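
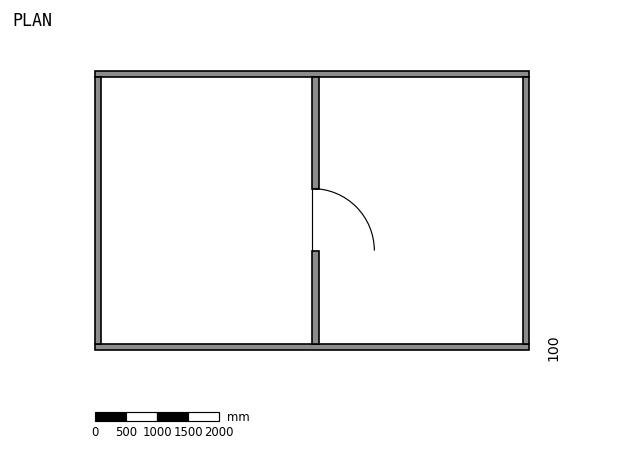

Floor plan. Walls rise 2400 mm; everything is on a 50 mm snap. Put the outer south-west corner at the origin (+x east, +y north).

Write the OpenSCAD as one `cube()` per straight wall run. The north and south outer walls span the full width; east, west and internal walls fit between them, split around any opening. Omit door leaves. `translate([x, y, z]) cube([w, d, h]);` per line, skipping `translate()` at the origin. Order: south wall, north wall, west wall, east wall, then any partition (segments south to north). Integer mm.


cube([7000, 100, 2400]);
translate([0, 4400, 0]) cube([7000, 100, 2400]);
translate([0, 100, 0]) cube([100, 4300, 2400]);
translate([6900, 100, 0]) cube([100, 4300, 2400]);
translate([3500, 100, 0]) cube([100, 1500, 2400]);
translate([3500, 2600, 0]) cube([100, 1800, 2400]);


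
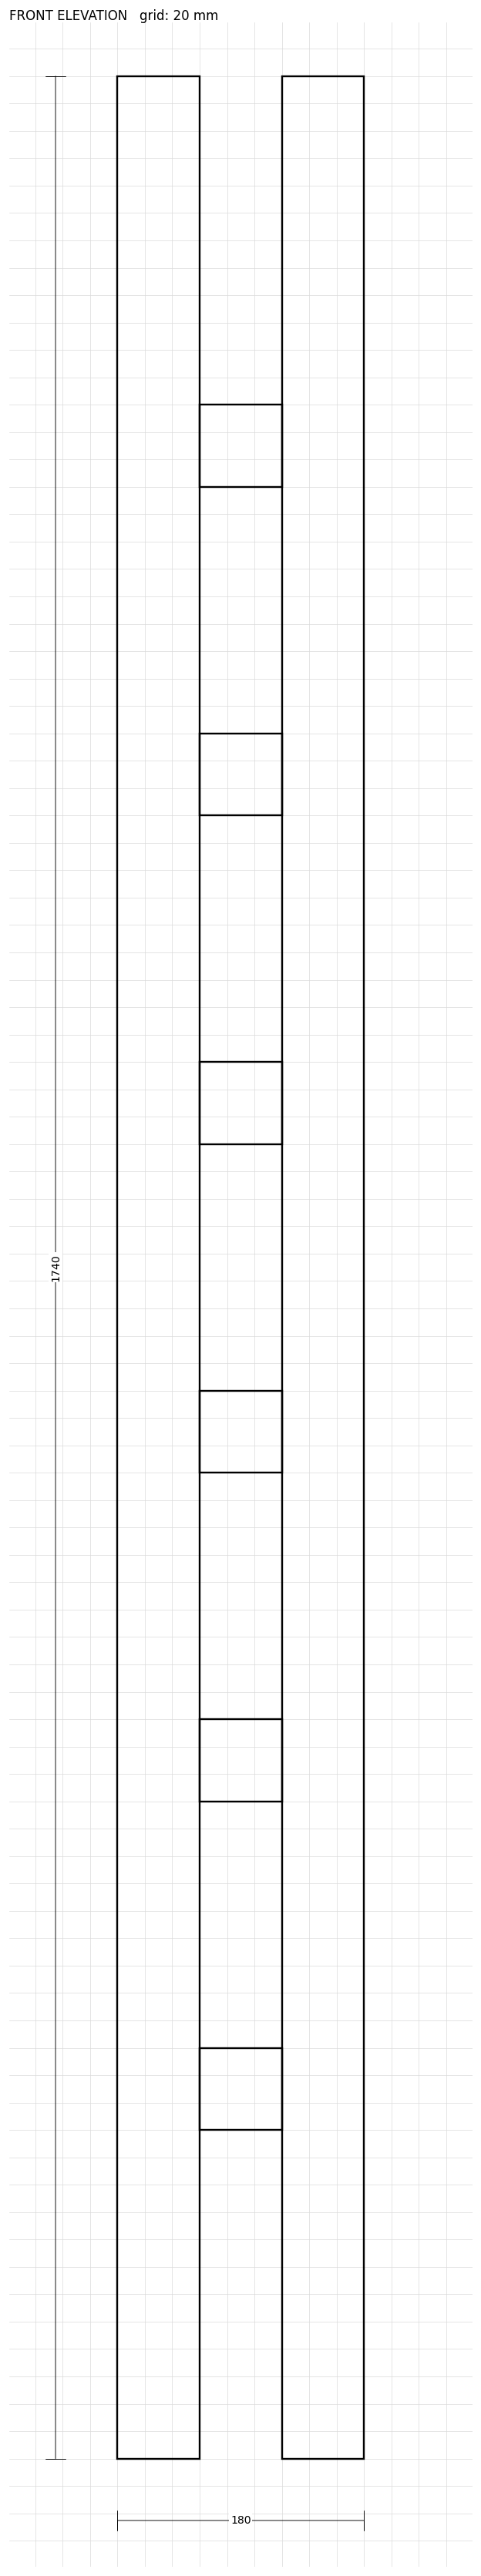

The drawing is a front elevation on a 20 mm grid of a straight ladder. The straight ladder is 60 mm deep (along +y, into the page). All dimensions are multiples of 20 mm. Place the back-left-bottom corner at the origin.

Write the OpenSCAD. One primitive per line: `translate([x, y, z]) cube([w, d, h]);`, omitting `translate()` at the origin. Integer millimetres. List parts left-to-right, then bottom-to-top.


cube([60, 60, 1740]);
translate([60, 0, 240]) cube([60, 60, 60]);
translate([60, 0, 480]) cube([60, 60, 60]);
translate([60, 0, 720]) cube([60, 60, 60]);
translate([60, 0, 960]) cube([60, 60, 60]);
translate([60, 0, 1200]) cube([60, 60, 60]);
translate([60, 0, 1440]) cube([60, 60, 60]);
translate([120, 0, 0]) cube([60, 60, 1740]);


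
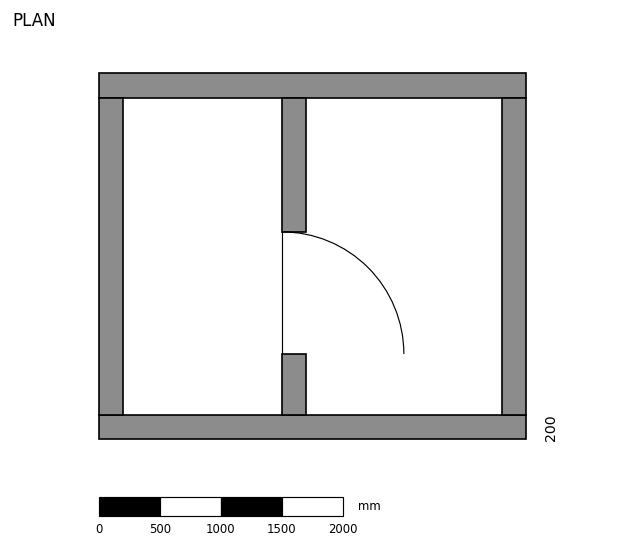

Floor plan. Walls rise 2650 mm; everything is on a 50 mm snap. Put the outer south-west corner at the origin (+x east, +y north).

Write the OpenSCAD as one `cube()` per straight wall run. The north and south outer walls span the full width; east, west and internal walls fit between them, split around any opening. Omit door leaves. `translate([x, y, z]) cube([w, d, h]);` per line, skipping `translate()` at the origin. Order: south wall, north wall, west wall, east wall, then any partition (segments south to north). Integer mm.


cube([3500, 200, 2650]);
translate([0, 2800, 0]) cube([3500, 200, 2650]);
translate([0, 200, 0]) cube([200, 2600, 2650]);
translate([3300, 200, 0]) cube([200, 2600, 2650]);
translate([1500, 200, 0]) cube([200, 500, 2650]);
translate([1500, 1700, 0]) cube([200, 1100, 2650]);


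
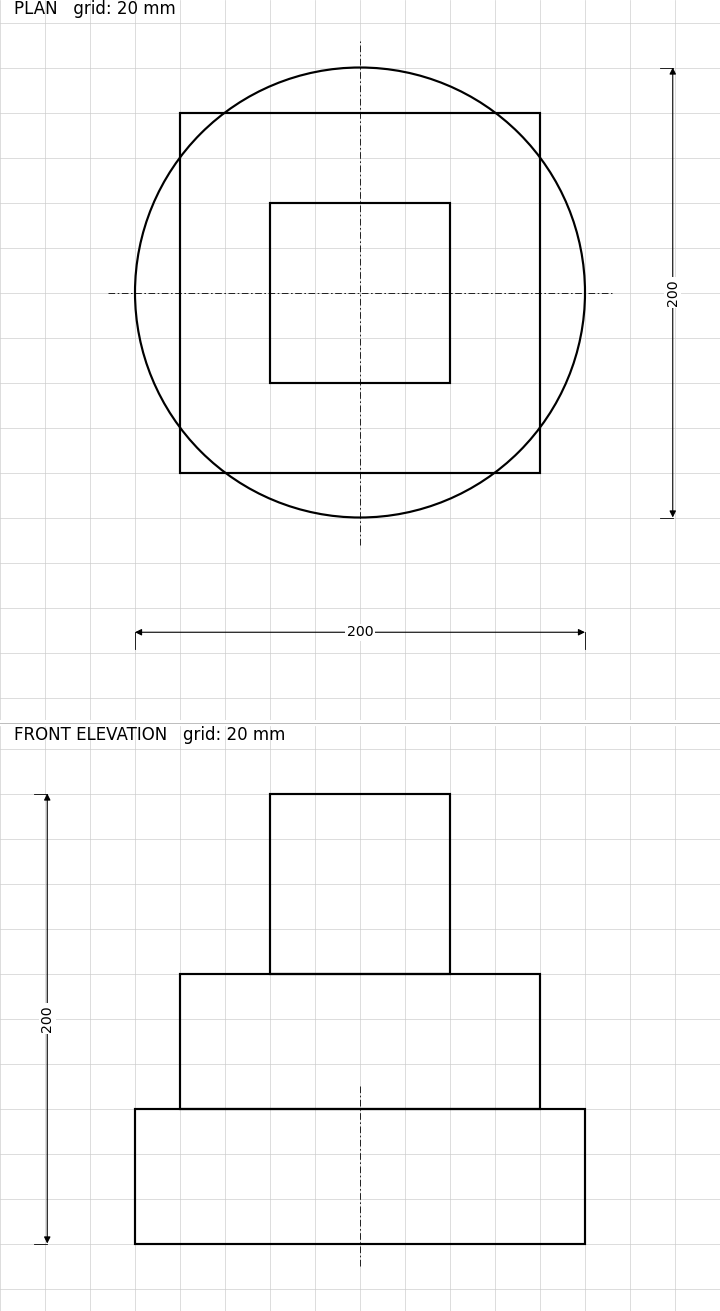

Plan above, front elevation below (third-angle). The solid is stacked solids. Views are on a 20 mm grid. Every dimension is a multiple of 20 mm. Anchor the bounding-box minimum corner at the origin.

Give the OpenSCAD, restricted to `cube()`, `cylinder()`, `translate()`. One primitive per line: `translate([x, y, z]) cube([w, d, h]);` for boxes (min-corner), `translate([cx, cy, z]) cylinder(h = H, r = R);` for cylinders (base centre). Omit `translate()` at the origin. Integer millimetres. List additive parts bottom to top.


translate([100, 100, 0]) cylinder(h = 60, r = 100);
translate([20, 20, 60]) cube([160, 160, 60]);
translate([60, 60, 120]) cube([80, 80, 80]);


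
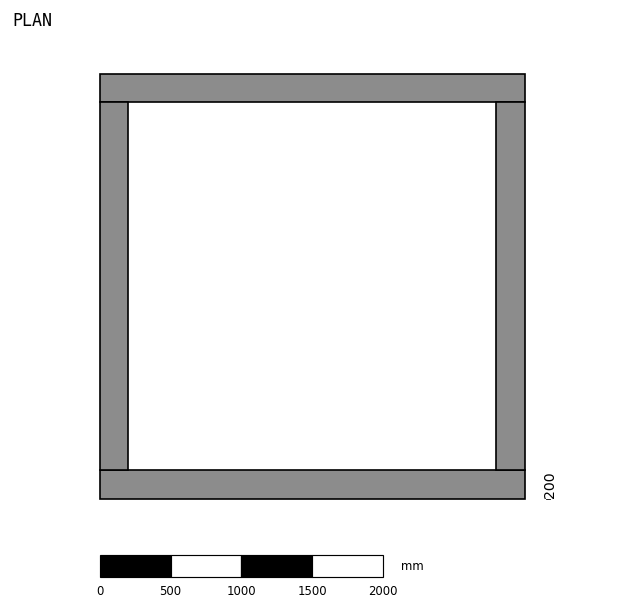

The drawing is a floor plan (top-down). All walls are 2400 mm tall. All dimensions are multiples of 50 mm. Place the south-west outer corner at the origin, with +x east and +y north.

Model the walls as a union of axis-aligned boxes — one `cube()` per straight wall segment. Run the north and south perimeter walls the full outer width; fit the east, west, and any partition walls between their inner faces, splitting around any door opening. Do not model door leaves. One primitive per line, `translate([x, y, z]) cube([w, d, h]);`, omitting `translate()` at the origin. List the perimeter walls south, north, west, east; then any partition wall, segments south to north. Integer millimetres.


cube([3000, 200, 2400]);
translate([0, 2800, 0]) cube([3000, 200, 2400]);
translate([0, 200, 0]) cube([200, 2600, 2400]);
translate([2800, 200, 0]) cube([200, 2600, 2400]);


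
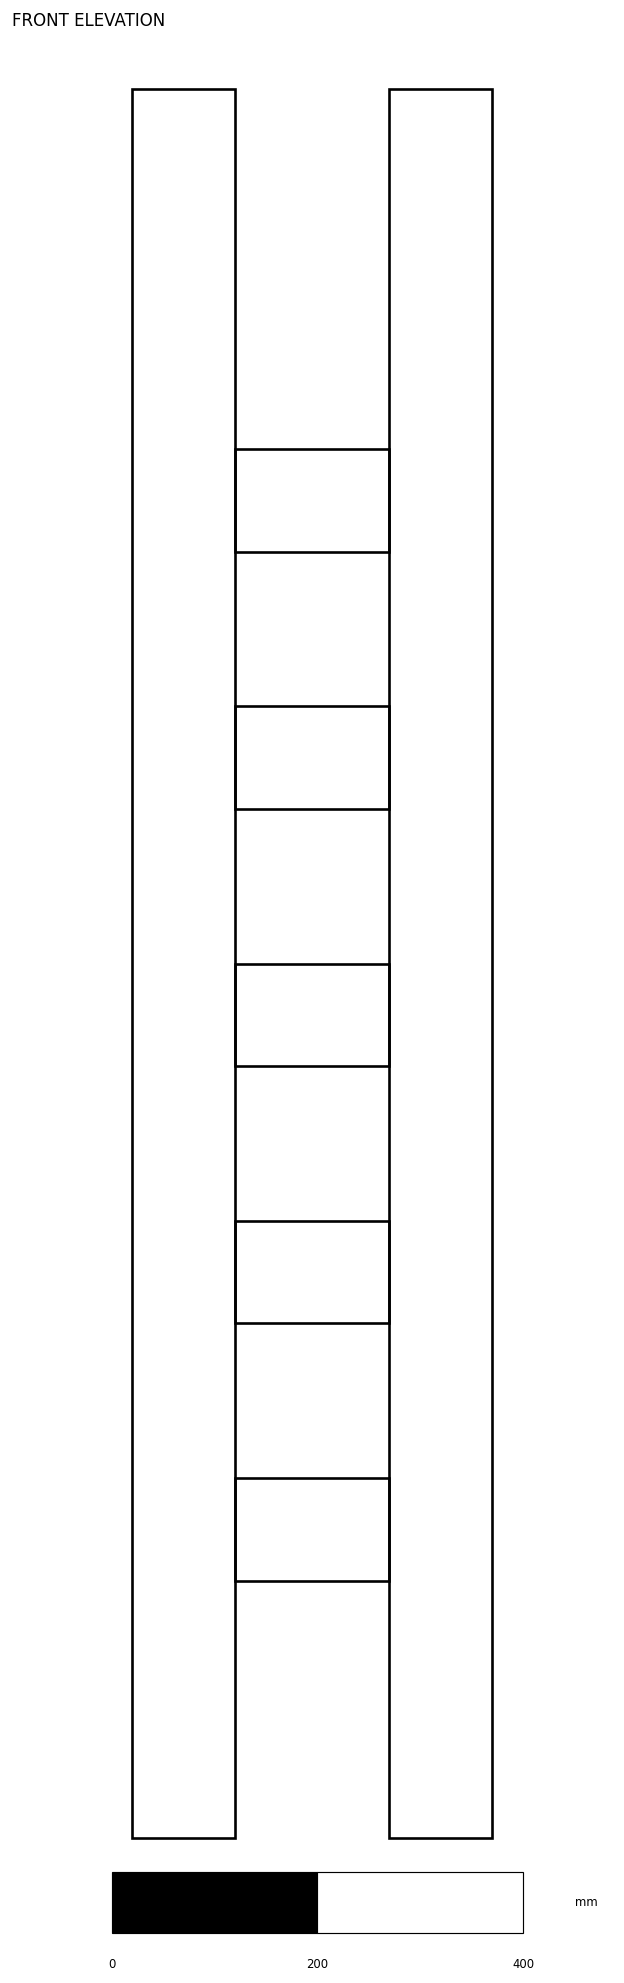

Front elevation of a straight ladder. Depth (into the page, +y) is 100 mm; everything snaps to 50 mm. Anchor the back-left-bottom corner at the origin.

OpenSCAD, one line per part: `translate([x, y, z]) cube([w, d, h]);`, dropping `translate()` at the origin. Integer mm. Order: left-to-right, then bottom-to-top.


cube([100, 100, 1700]);
translate([100, 0, 250]) cube([150, 100, 100]);
translate([100, 0, 500]) cube([150, 100, 100]);
translate([100, 0, 750]) cube([150, 100, 100]);
translate([100, 0, 1000]) cube([150, 100, 100]);
translate([100, 0, 1250]) cube([150, 100, 100]);
translate([250, 0, 0]) cube([100, 100, 1700]);


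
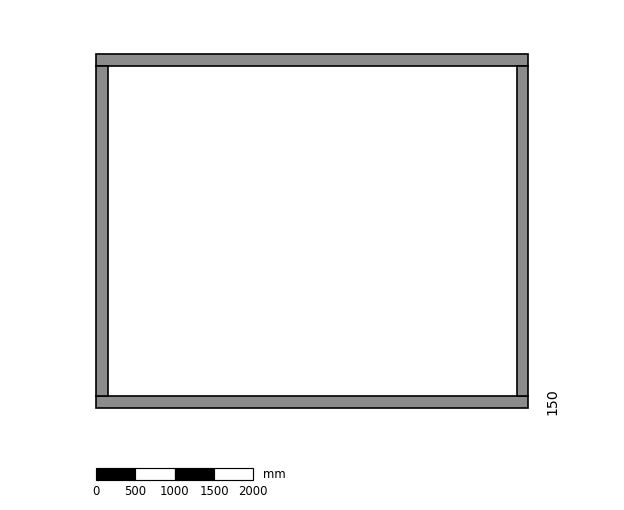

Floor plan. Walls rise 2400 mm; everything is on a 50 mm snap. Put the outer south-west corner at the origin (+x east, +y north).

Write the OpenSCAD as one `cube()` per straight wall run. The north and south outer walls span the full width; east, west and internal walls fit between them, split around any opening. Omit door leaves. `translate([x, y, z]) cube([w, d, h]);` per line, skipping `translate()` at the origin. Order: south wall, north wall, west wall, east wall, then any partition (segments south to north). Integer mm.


cube([5500, 150, 2400]);
translate([0, 4350, 0]) cube([5500, 150, 2400]);
translate([0, 150, 0]) cube([150, 4200, 2400]);
translate([5350, 150, 0]) cube([150, 4200, 2400]);


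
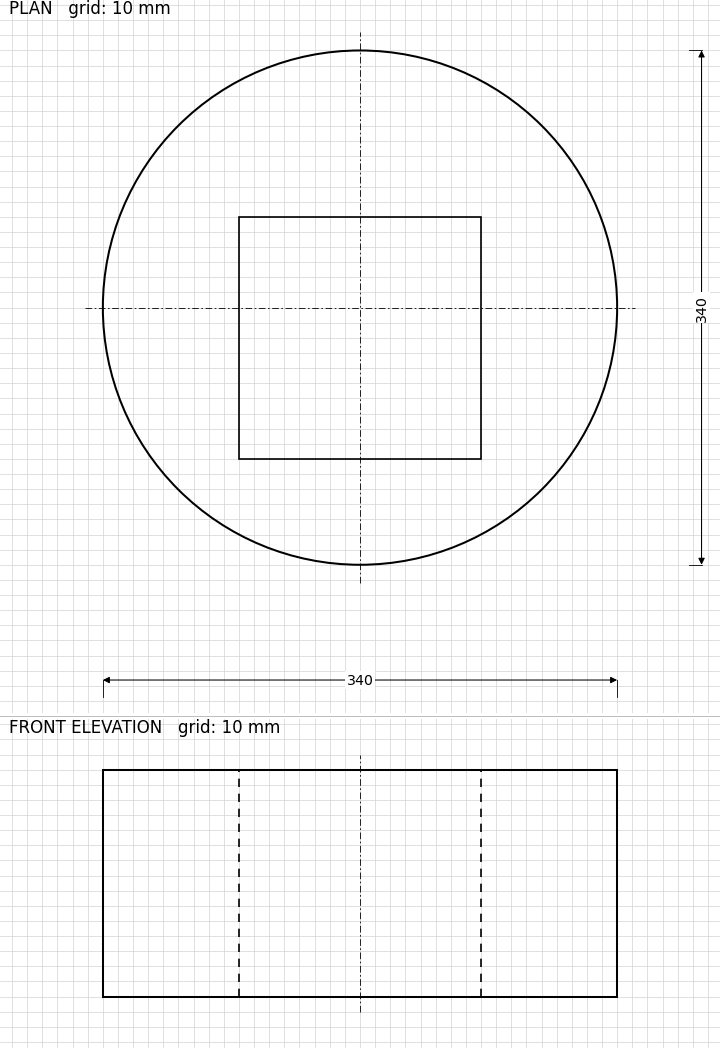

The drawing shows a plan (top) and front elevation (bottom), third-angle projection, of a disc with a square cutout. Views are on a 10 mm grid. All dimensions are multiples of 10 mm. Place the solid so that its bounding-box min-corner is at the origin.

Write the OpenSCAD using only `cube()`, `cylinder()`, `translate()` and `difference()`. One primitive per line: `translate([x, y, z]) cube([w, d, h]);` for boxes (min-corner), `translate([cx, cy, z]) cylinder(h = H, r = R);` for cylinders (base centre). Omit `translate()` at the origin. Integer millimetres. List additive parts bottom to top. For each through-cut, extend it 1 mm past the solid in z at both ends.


difference() {
  translate([170, 170, 0]) cylinder(h = 150, r = 170);
  translate([90, 70, -1]) cube([160, 160, 152]);
}


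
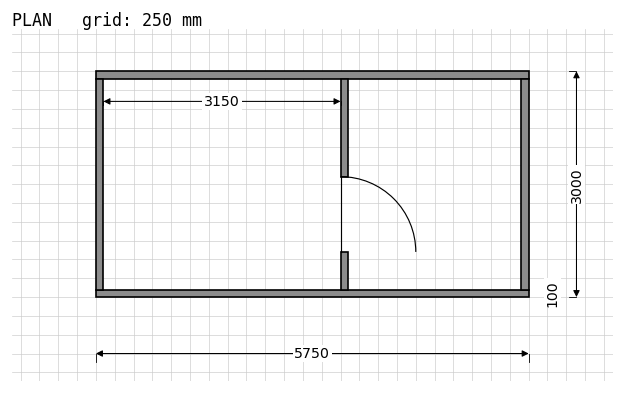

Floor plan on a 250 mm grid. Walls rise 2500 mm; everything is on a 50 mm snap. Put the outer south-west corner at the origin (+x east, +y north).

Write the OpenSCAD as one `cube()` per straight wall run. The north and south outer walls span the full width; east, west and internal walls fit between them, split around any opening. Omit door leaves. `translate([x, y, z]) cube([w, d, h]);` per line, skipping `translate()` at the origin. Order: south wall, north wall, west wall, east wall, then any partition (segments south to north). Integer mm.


cube([5750, 100, 2500]);
translate([0, 2900, 0]) cube([5750, 100, 2500]);
translate([0, 100, 0]) cube([100, 2800, 2500]);
translate([5650, 100, 0]) cube([100, 2800, 2500]);
translate([3250, 100, 0]) cube([100, 500, 2500]);
translate([3250, 1600, 0]) cube([100, 1300, 2500]);


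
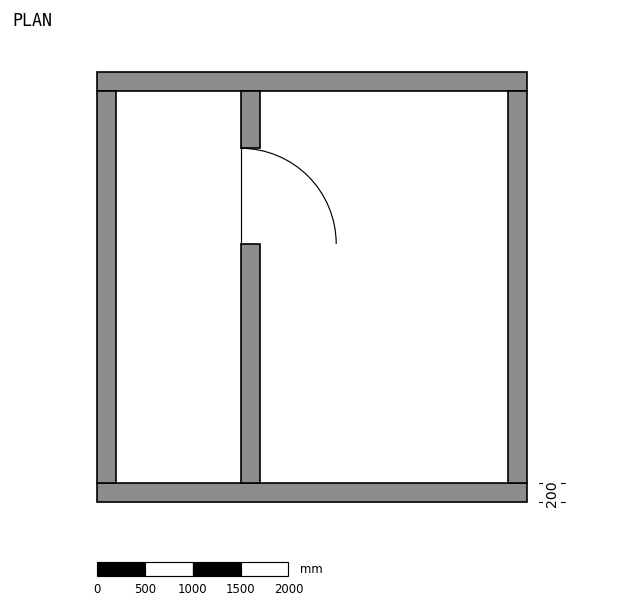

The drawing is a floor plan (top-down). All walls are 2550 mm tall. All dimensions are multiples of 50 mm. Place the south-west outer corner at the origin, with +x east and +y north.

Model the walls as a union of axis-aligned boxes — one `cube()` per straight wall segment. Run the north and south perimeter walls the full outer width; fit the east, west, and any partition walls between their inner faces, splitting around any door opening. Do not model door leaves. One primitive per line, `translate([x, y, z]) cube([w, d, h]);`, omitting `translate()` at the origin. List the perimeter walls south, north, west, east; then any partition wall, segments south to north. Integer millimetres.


cube([4500, 200, 2550]);
translate([0, 4300, 0]) cube([4500, 200, 2550]);
translate([0, 200, 0]) cube([200, 4100, 2550]);
translate([4300, 200, 0]) cube([200, 4100, 2550]);
translate([1500, 200, 0]) cube([200, 2500, 2550]);
translate([1500, 3700, 0]) cube([200, 600, 2550]);


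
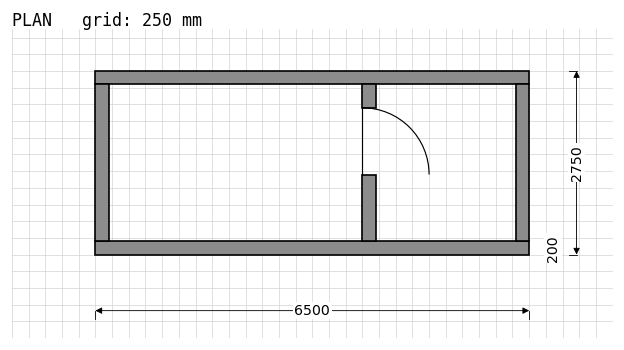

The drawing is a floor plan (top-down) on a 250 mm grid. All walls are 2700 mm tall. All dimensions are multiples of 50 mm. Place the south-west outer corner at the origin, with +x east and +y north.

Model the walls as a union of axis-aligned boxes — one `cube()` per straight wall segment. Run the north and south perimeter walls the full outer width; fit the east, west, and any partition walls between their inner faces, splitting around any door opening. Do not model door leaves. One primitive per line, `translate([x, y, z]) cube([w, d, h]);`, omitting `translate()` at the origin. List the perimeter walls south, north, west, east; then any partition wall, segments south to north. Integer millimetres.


cube([6500, 200, 2700]);
translate([0, 2550, 0]) cube([6500, 200, 2700]);
translate([0, 200, 0]) cube([200, 2350, 2700]);
translate([6300, 200, 0]) cube([200, 2350, 2700]);
translate([4000, 200, 0]) cube([200, 1000, 2700]);
translate([4000, 2200, 0]) cube([200, 350, 2700]);


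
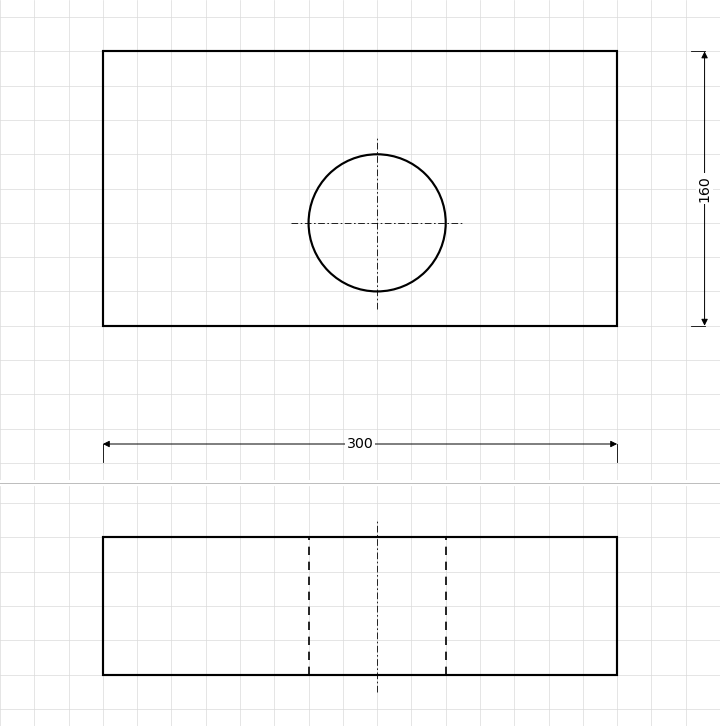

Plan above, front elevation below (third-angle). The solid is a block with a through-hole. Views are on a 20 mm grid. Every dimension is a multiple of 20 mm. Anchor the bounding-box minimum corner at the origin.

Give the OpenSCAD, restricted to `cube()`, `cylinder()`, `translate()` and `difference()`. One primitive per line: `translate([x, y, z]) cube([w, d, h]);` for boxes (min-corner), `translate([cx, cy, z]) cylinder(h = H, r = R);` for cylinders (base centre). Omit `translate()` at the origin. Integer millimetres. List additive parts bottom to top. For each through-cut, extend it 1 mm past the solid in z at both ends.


difference() {
  cube([300, 160, 80]);
  translate([160, 60, -1]) cylinder(h = 82, r = 40);
}


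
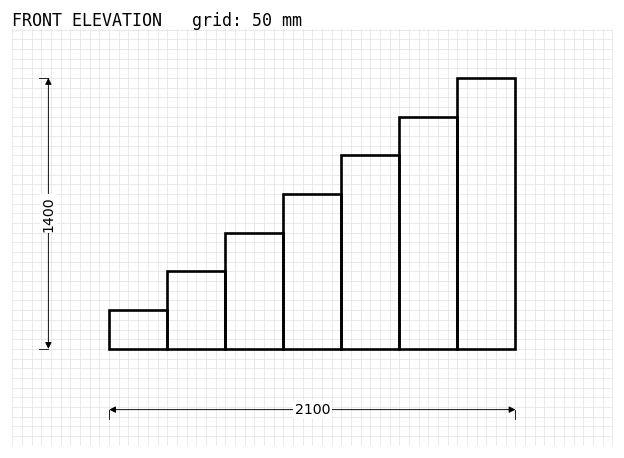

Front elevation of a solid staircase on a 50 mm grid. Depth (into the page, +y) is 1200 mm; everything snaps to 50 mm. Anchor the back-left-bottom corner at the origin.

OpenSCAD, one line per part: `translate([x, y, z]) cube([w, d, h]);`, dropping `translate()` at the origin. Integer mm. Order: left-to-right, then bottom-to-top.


cube([300, 1200, 200]);
translate([300, 0, 0]) cube([300, 1200, 400]);
translate([600, 0, 0]) cube([300, 1200, 600]);
translate([900, 0, 0]) cube([300, 1200, 800]);
translate([1200, 0, 0]) cube([300, 1200, 1000]);
translate([1500, 0, 0]) cube([300, 1200, 1200]);
translate([1800, 0, 0]) cube([300, 1200, 1400]);


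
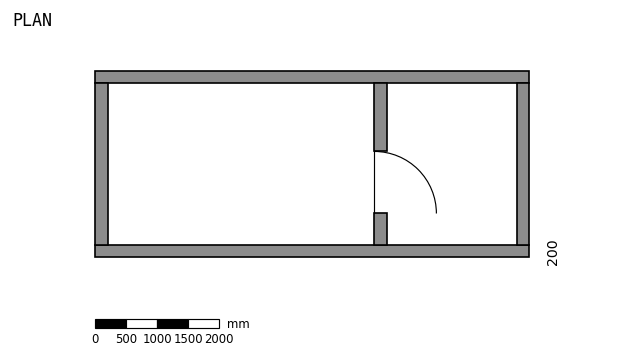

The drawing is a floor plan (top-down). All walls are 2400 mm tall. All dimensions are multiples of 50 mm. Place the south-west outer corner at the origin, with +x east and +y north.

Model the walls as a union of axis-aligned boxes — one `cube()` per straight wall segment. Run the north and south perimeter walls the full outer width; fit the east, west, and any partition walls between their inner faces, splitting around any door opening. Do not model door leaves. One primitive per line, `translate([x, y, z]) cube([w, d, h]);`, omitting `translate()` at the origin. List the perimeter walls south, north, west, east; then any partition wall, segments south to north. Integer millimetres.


cube([7000, 200, 2400]);
translate([0, 2800, 0]) cube([7000, 200, 2400]);
translate([0, 200, 0]) cube([200, 2600, 2400]);
translate([6800, 200, 0]) cube([200, 2600, 2400]);
translate([4500, 200, 0]) cube([200, 500, 2400]);
translate([4500, 1700, 0]) cube([200, 1100, 2400]);


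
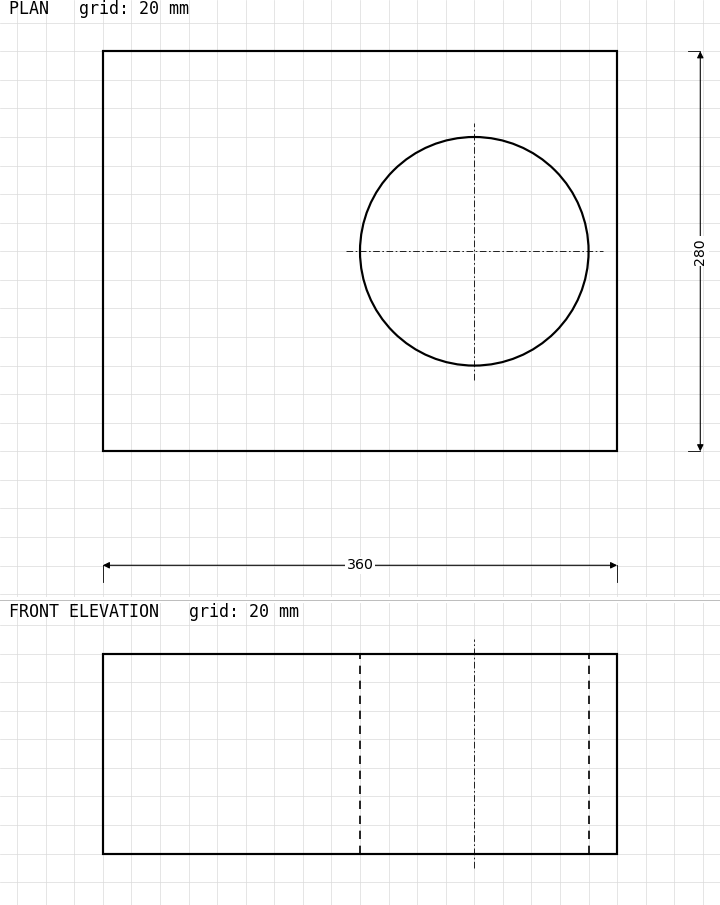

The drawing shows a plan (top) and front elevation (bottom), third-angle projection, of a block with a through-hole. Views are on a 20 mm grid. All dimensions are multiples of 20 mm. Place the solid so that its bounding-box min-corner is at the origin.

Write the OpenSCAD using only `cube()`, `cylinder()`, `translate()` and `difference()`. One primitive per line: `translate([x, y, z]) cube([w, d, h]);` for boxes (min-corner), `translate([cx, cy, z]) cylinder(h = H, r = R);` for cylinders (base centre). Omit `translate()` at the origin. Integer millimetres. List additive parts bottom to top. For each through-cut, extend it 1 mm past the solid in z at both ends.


difference() {
  cube([360, 280, 140]);
  translate([260, 140, -1]) cylinder(h = 142, r = 80);
}


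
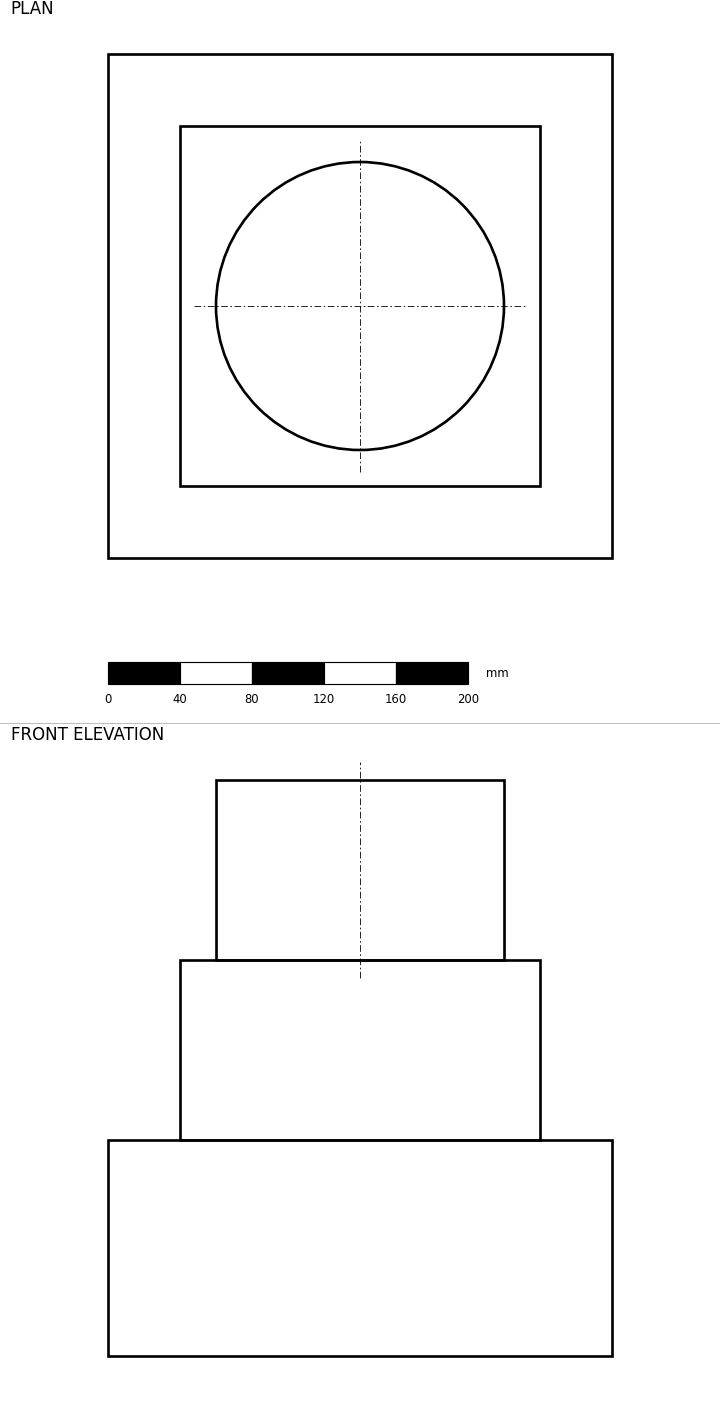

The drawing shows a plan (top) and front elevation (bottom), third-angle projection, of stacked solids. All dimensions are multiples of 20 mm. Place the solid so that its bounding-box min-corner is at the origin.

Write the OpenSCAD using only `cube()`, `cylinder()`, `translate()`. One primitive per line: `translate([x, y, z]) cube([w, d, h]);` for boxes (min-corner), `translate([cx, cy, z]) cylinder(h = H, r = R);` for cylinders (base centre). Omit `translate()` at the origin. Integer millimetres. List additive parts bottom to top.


cube([280, 280, 120]);
translate([40, 40, 120]) cube([200, 200, 100]);
translate([140, 140, 220]) cylinder(h = 100, r = 80);


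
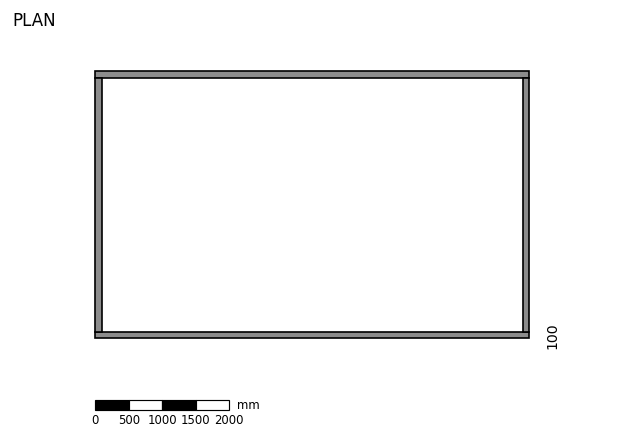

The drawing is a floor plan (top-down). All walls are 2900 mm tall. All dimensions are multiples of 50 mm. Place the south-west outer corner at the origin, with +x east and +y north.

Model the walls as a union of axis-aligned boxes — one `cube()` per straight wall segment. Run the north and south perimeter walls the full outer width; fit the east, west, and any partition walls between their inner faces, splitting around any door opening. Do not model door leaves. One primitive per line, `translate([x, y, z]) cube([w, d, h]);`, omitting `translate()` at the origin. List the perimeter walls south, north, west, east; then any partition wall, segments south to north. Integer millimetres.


cube([6500, 100, 2900]);
translate([0, 3900, 0]) cube([6500, 100, 2900]);
translate([0, 100, 0]) cube([100, 3800, 2900]);
translate([6400, 100, 0]) cube([100, 3800, 2900]);


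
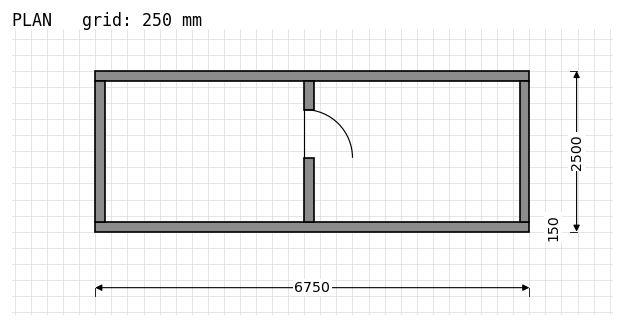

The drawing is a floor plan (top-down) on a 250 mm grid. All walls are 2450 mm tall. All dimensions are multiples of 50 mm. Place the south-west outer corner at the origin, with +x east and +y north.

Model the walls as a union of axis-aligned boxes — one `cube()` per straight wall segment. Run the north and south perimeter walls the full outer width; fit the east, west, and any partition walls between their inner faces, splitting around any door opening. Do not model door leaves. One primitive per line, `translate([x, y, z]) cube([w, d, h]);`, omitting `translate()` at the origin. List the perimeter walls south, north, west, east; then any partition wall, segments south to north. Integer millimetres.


cube([6750, 150, 2450]);
translate([0, 2350, 0]) cube([6750, 150, 2450]);
translate([0, 150, 0]) cube([150, 2200, 2450]);
translate([6600, 150, 0]) cube([150, 2200, 2450]);
translate([3250, 150, 0]) cube([150, 1000, 2450]);
translate([3250, 1900, 0]) cube([150, 450, 2450]);


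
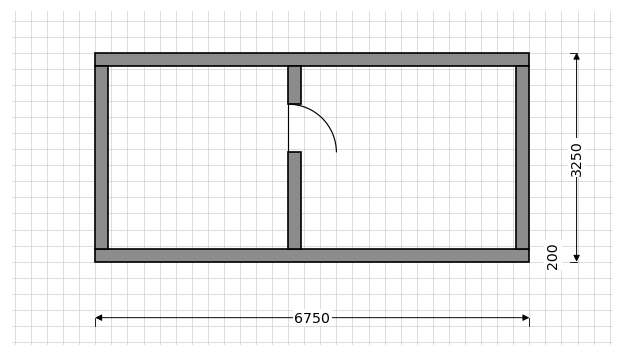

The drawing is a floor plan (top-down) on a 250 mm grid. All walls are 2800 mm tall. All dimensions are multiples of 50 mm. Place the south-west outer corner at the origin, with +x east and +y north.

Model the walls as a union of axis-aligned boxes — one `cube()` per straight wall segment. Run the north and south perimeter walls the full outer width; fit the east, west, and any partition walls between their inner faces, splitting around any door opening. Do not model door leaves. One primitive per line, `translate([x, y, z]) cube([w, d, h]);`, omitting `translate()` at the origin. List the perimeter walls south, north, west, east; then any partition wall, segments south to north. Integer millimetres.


cube([6750, 200, 2800]);
translate([0, 3050, 0]) cube([6750, 200, 2800]);
translate([0, 200, 0]) cube([200, 2850, 2800]);
translate([6550, 200, 0]) cube([200, 2850, 2800]);
translate([3000, 200, 0]) cube([200, 1500, 2800]);
translate([3000, 2450, 0]) cube([200, 600, 2800]);


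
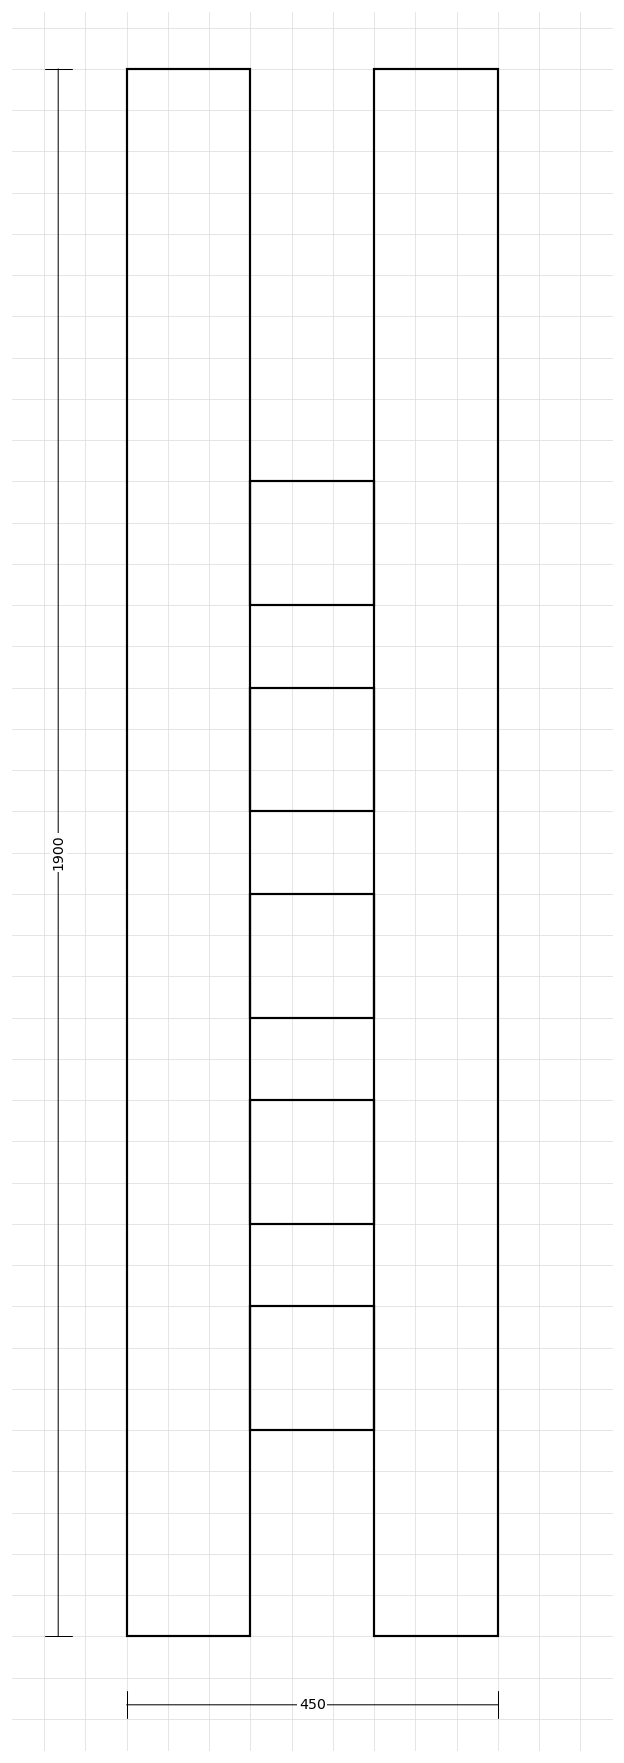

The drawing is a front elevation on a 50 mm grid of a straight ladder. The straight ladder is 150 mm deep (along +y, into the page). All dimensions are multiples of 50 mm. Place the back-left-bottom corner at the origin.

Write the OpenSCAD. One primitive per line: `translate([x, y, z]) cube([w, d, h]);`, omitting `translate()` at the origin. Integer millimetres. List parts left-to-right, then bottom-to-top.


cube([150, 150, 1900]);
translate([150, 0, 250]) cube([150, 150, 150]);
translate([150, 0, 500]) cube([150, 150, 150]);
translate([150, 0, 750]) cube([150, 150, 150]);
translate([150, 0, 1000]) cube([150, 150, 150]);
translate([150, 0, 1250]) cube([150, 150, 150]);
translate([300, 0, 0]) cube([150, 150, 1900]);


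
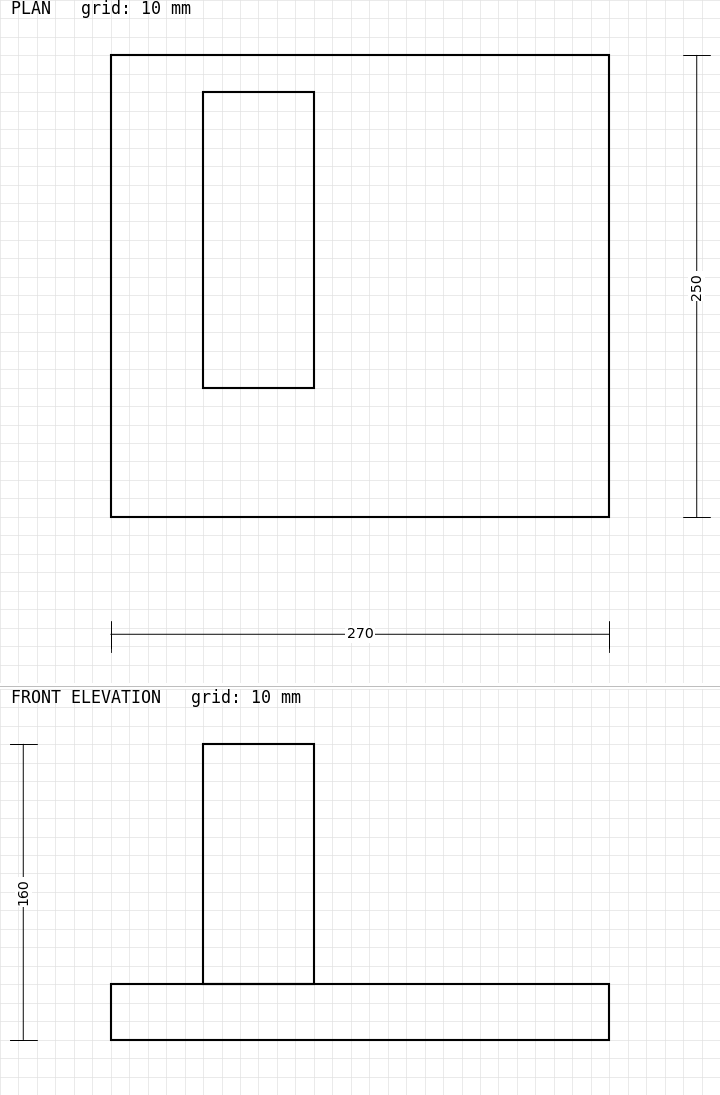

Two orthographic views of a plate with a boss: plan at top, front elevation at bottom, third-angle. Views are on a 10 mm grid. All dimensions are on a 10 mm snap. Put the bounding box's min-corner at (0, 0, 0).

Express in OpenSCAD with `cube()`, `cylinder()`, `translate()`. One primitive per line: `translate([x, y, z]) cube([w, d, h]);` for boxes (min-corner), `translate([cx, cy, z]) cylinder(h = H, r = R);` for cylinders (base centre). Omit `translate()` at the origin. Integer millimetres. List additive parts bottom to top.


cube([270, 250, 30]);
translate([50, 70, 30]) cube([60, 160, 130]);


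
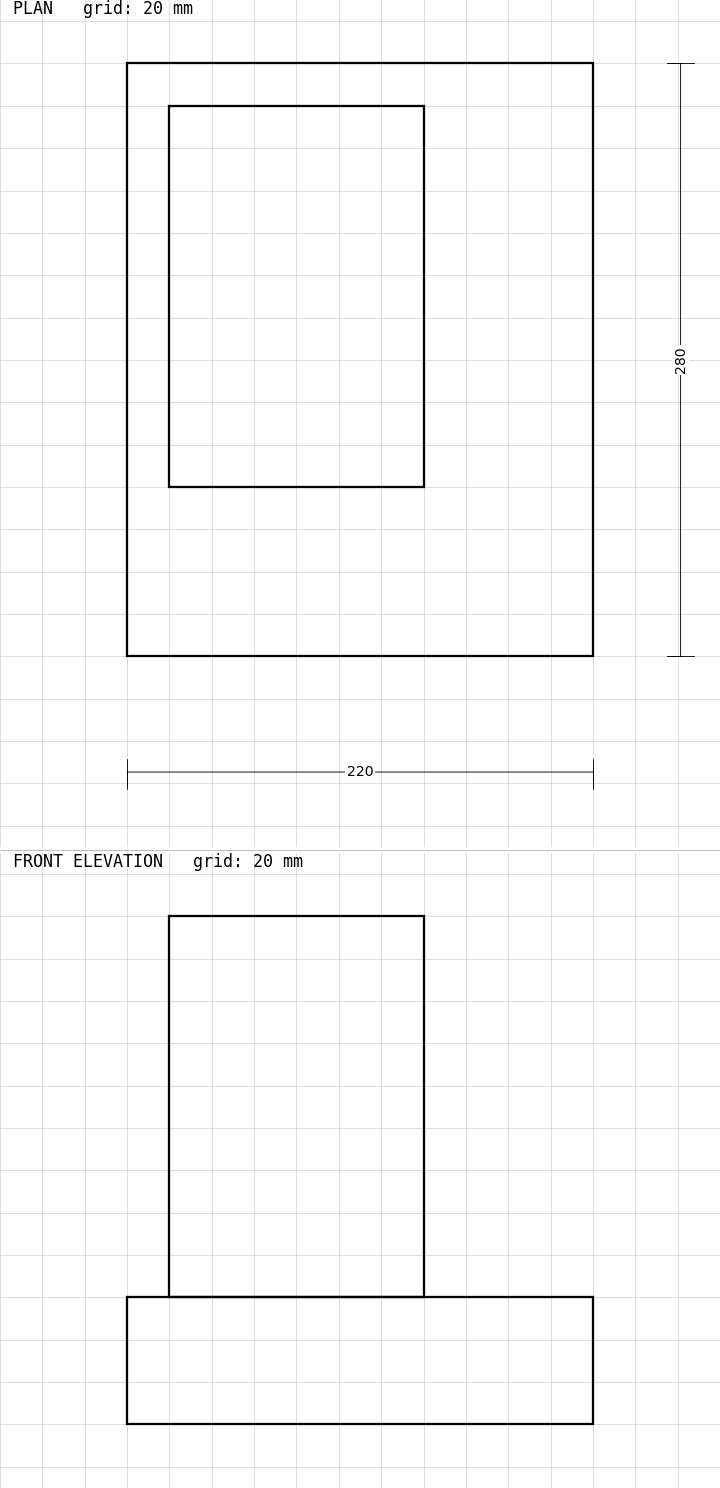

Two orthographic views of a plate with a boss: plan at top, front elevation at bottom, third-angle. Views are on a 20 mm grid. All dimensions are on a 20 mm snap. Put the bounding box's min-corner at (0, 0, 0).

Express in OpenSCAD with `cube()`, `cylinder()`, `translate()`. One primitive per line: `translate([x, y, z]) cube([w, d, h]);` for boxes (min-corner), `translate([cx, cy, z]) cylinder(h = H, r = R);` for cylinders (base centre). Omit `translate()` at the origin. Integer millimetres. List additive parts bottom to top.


cube([220, 280, 60]);
translate([20, 80, 60]) cube([120, 180, 180]);


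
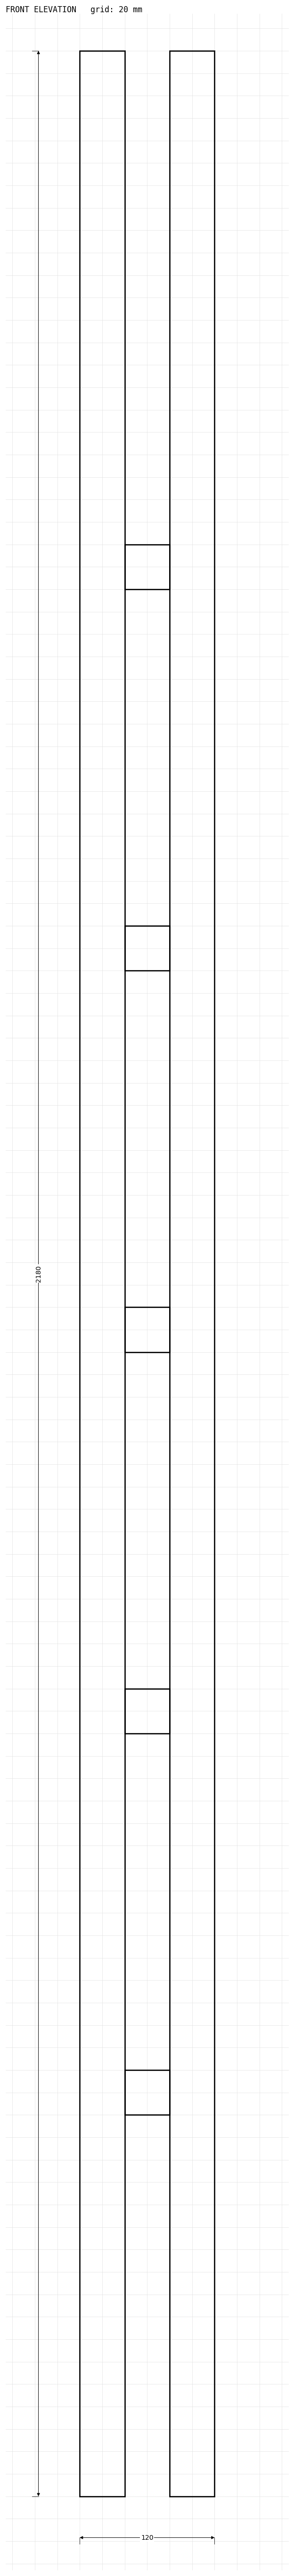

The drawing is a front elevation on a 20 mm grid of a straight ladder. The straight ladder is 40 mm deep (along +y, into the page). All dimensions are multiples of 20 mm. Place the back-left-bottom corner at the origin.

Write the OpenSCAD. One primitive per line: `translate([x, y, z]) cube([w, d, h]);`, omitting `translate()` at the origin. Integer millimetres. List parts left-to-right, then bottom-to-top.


cube([40, 40, 2180]);
translate([40, 0, 340]) cube([40, 40, 40]);
translate([40, 0, 680]) cube([40, 40, 40]);
translate([40, 0, 1020]) cube([40, 40, 40]);
translate([40, 0, 1360]) cube([40, 40, 40]);
translate([40, 0, 1700]) cube([40, 40, 40]);
translate([80, 0, 0]) cube([40, 40, 2180]);


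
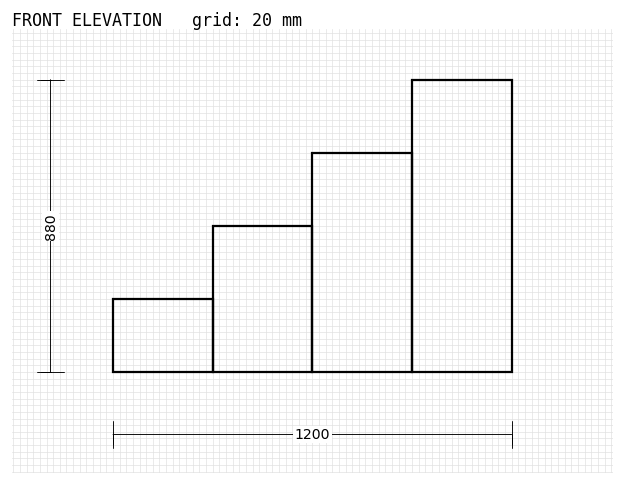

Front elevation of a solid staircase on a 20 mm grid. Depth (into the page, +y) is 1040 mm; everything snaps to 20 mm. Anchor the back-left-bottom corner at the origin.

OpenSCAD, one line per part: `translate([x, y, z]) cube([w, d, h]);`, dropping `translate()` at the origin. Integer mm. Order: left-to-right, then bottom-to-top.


cube([300, 1040, 220]);
translate([300, 0, 0]) cube([300, 1040, 440]);
translate([600, 0, 0]) cube([300, 1040, 660]);
translate([900, 0, 0]) cube([300, 1040, 880]);


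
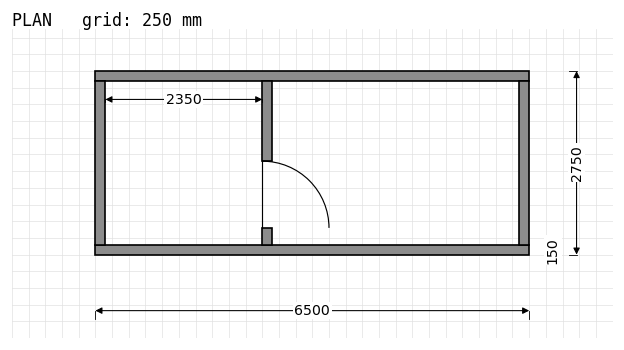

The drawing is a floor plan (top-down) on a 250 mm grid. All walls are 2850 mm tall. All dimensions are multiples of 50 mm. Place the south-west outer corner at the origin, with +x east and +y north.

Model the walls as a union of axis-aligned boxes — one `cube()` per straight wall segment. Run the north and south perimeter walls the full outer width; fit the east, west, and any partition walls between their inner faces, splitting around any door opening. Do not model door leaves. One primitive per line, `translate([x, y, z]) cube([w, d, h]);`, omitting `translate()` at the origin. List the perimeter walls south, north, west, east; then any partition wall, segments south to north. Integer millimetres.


cube([6500, 150, 2850]);
translate([0, 2600, 0]) cube([6500, 150, 2850]);
translate([0, 150, 0]) cube([150, 2450, 2850]);
translate([6350, 150, 0]) cube([150, 2450, 2850]);
translate([2500, 150, 0]) cube([150, 250, 2850]);
translate([2500, 1400, 0]) cube([150, 1200, 2850]);


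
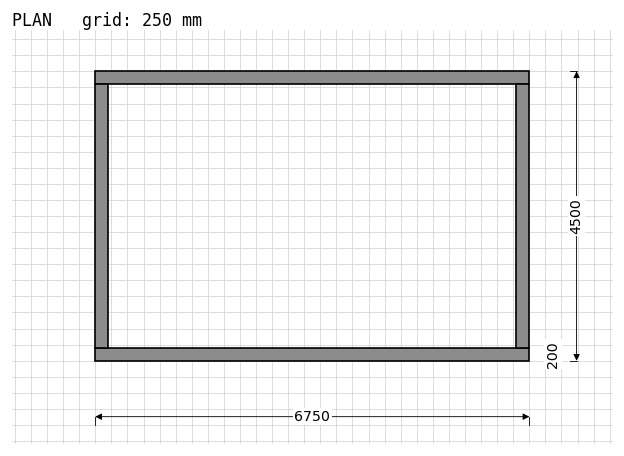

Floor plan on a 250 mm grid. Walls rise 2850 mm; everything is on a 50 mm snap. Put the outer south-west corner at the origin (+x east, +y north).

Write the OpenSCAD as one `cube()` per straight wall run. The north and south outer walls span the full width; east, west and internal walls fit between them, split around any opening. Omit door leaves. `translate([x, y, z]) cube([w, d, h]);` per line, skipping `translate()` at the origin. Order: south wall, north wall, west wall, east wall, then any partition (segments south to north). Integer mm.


cube([6750, 200, 2850]);
translate([0, 4300, 0]) cube([6750, 200, 2850]);
translate([0, 200, 0]) cube([200, 4100, 2850]);
translate([6550, 200, 0]) cube([200, 4100, 2850]);


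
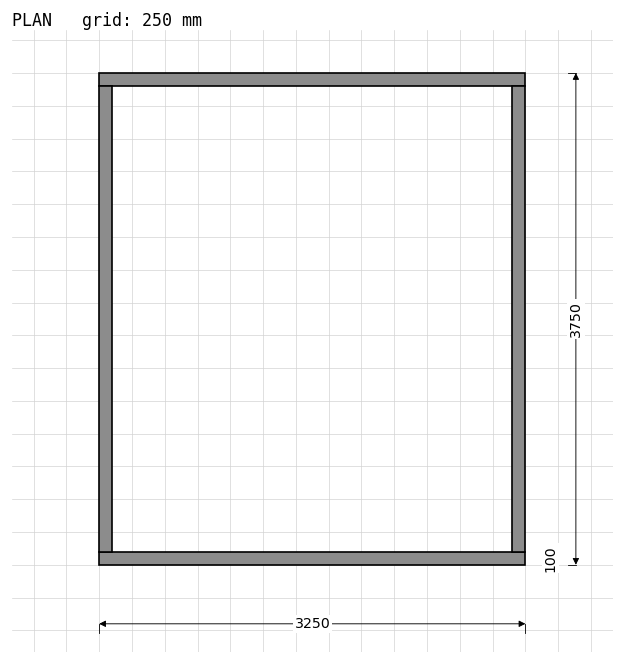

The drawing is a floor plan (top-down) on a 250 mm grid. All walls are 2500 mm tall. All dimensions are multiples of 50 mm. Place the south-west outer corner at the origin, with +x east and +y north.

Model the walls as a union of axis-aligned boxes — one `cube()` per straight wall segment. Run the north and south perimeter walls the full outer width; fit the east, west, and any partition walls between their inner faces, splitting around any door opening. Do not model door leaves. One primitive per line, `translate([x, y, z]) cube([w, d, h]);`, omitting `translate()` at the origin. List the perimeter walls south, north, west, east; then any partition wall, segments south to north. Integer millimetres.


cube([3250, 100, 2500]);
translate([0, 3650, 0]) cube([3250, 100, 2500]);
translate([0, 100, 0]) cube([100, 3550, 2500]);
translate([3150, 100, 0]) cube([100, 3550, 2500]);


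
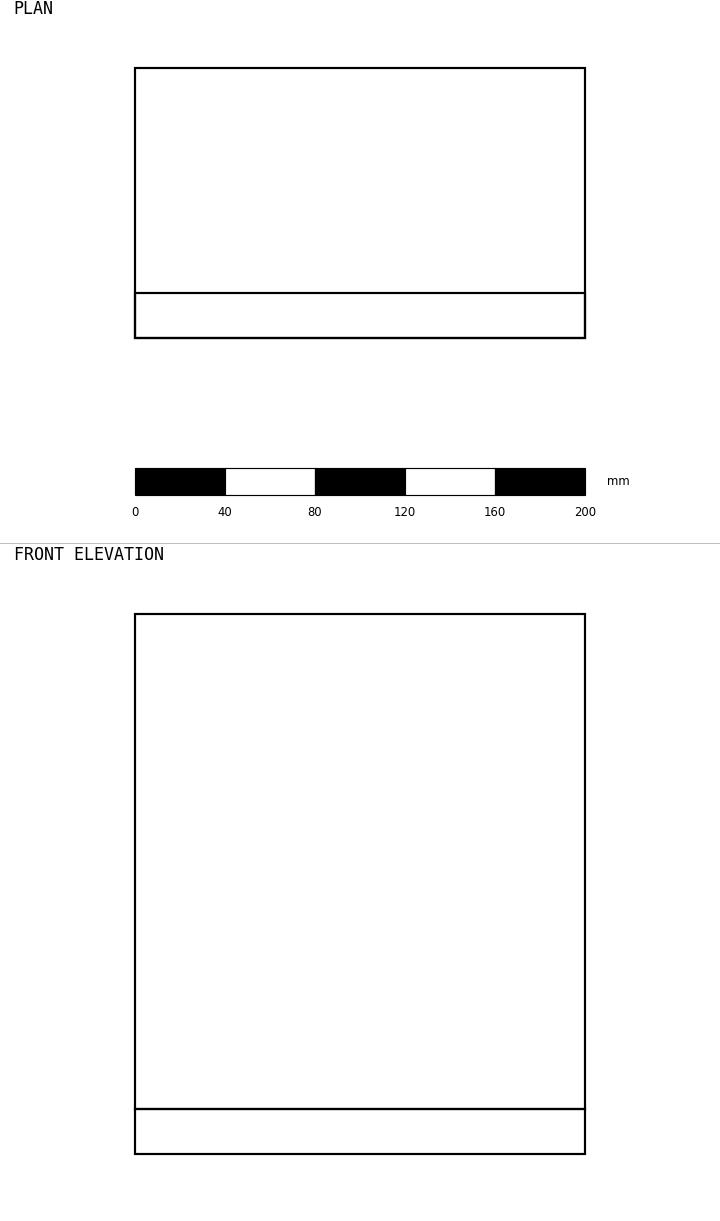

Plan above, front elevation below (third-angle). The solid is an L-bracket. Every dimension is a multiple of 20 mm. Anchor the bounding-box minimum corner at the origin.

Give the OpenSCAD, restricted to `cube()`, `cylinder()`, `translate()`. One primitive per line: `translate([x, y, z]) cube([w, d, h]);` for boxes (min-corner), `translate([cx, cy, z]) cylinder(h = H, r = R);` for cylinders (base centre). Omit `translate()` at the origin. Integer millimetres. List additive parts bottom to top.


cube([200, 120, 20]);
translate([0, 0, 20]) cube([200, 20, 220]);


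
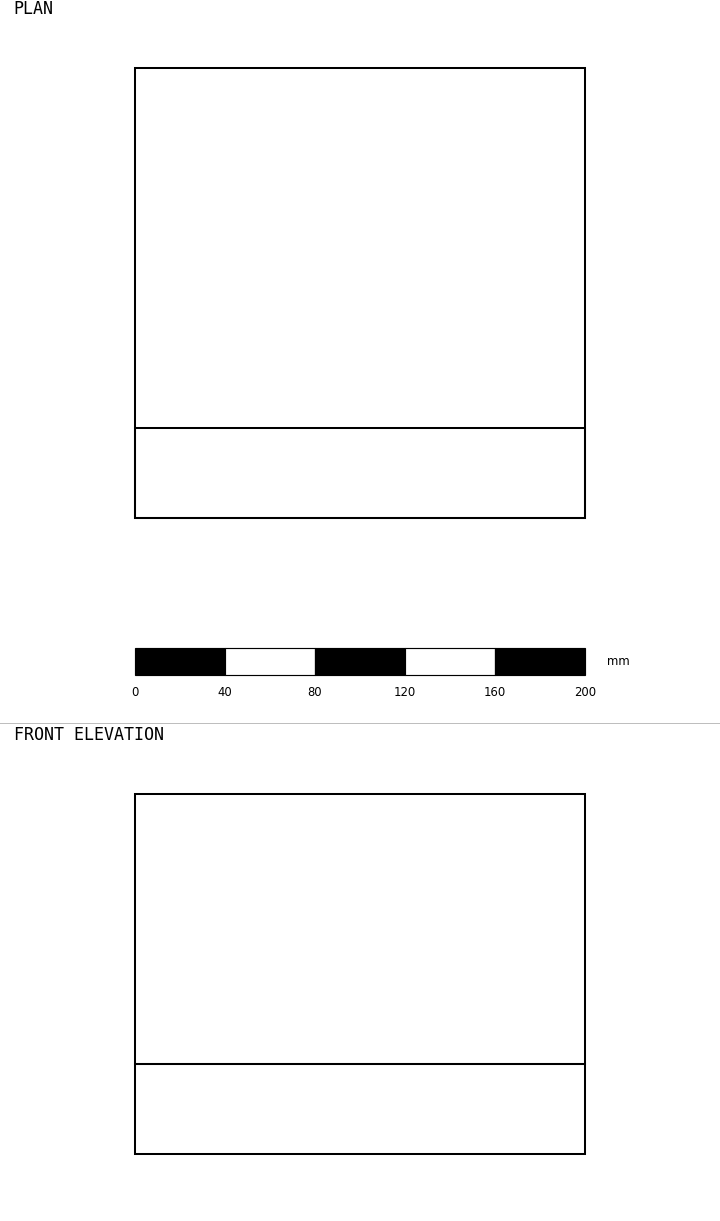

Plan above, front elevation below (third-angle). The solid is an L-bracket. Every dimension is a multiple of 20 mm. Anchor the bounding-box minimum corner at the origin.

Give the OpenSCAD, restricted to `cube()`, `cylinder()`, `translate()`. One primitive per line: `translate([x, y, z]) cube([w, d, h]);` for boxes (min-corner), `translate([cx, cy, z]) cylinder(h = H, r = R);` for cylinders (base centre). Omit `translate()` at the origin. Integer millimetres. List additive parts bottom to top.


cube([200, 200, 40]);
translate([0, 0, 40]) cube([200, 40, 120]);


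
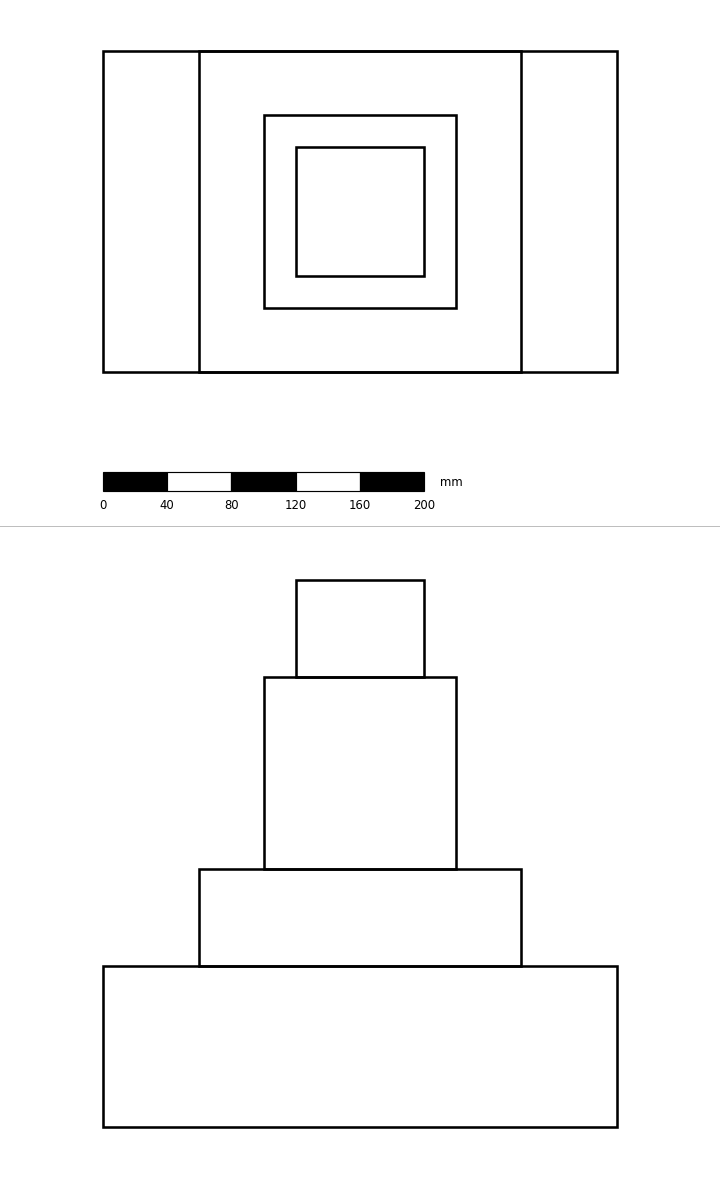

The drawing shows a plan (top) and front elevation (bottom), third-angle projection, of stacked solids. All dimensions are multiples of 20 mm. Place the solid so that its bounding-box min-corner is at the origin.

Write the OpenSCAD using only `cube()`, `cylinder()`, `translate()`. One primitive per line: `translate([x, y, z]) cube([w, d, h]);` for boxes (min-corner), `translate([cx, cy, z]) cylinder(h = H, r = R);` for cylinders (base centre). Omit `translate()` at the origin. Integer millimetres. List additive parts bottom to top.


cube([320, 200, 100]);
translate([60, 0, 100]) cube([200, 200, 60]);
translate([100, 40, 160]) cube([120, 120, 120]);
translate([120, 60, 280]) cube([80, 80, 60]);


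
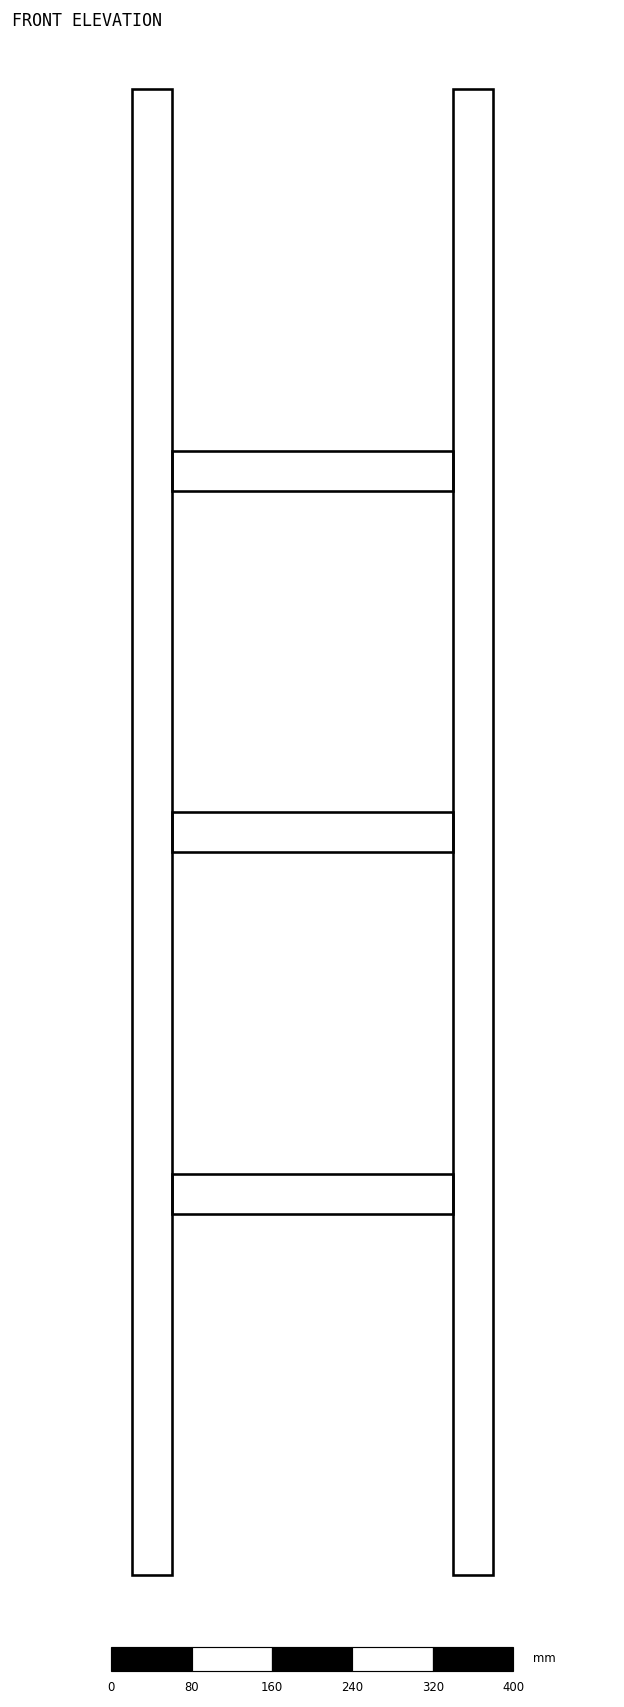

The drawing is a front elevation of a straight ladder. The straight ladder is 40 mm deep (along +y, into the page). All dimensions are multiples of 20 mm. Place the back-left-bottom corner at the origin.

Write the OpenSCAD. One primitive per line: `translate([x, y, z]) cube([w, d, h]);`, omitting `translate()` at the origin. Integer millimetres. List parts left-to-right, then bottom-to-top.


cube([40, 40, 1480]);
translate([40, 0, 360]) cube([280, 40, 40]);
translate([40, 0, 720]) cube([280, 40, 40]);
translate([40, 0, 1080]) cube([280, 40, 40]);
translate([320, 0, 0]) cube([40, 40, 1480]);


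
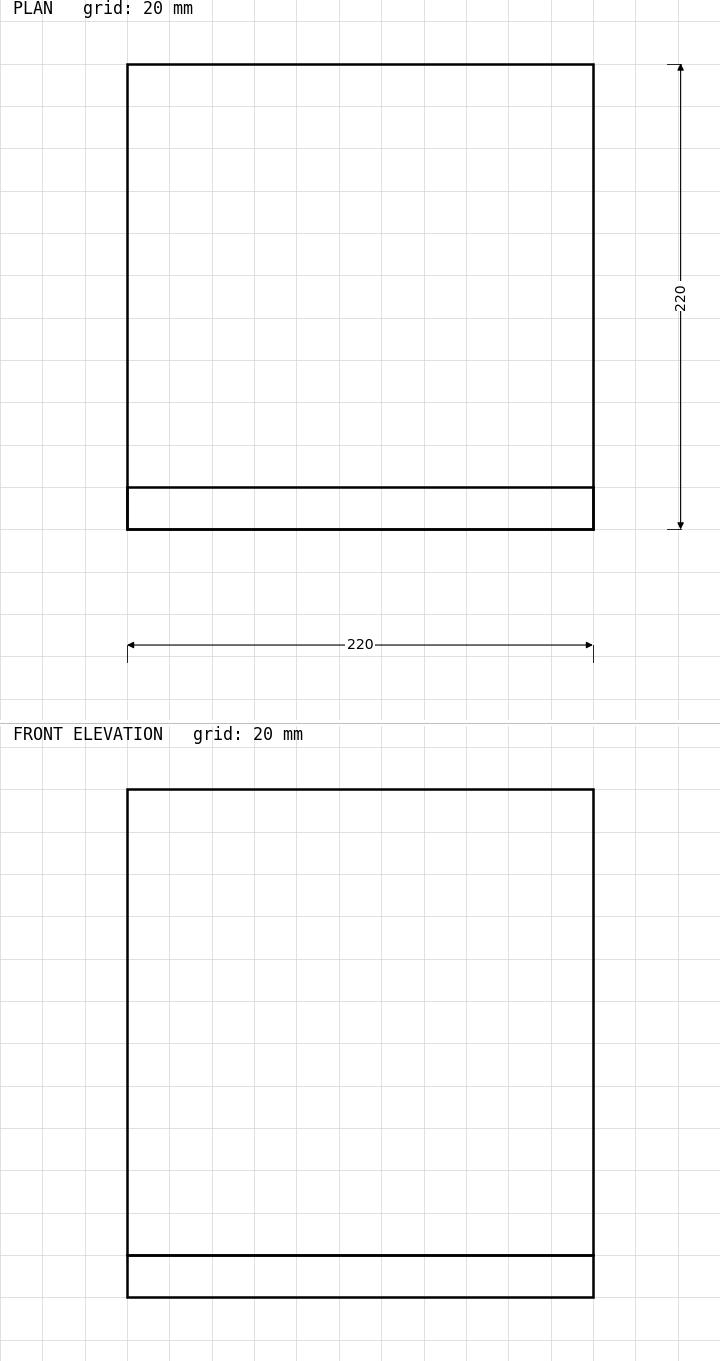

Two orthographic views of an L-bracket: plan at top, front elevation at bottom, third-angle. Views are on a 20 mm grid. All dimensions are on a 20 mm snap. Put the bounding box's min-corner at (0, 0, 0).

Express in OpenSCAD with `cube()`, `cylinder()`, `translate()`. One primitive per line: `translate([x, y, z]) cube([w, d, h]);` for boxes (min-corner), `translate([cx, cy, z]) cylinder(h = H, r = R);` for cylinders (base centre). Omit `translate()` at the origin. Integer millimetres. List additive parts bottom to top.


cube([220, 220, 20]);
translate([0, 0, 20]) cube([220, 20, 220]);


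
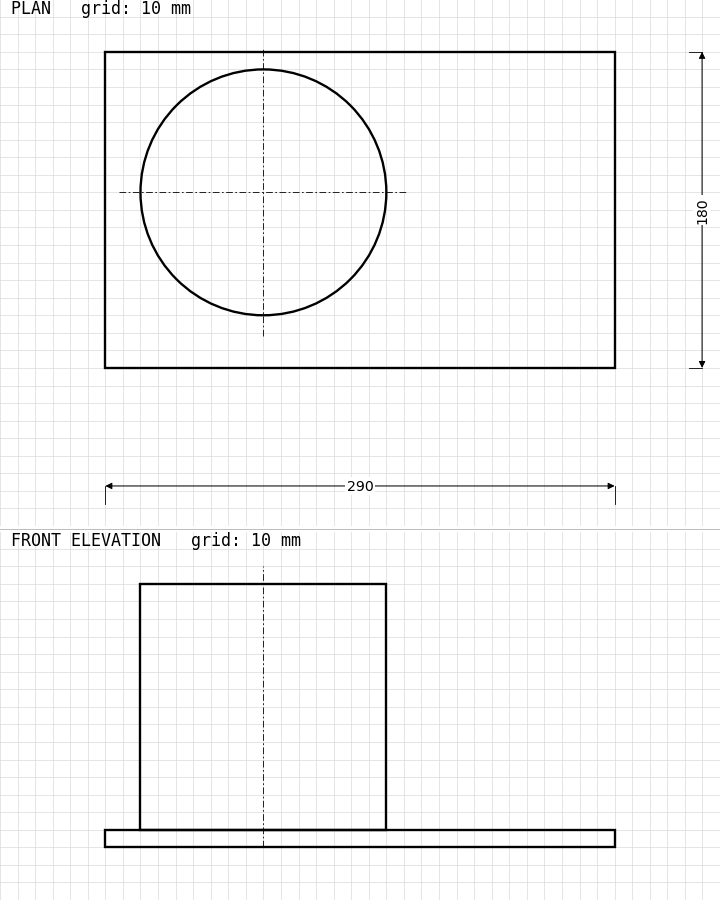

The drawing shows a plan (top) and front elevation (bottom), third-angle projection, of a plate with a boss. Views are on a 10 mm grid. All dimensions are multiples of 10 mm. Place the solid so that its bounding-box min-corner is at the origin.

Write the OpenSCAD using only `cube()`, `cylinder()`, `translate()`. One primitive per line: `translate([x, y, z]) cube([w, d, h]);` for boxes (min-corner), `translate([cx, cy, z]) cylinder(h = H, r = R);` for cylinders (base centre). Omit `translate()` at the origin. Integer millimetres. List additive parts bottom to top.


cube([290, 180, 10]);
translate([90, 100, 10]) cylinder(h = 140, r = 70);


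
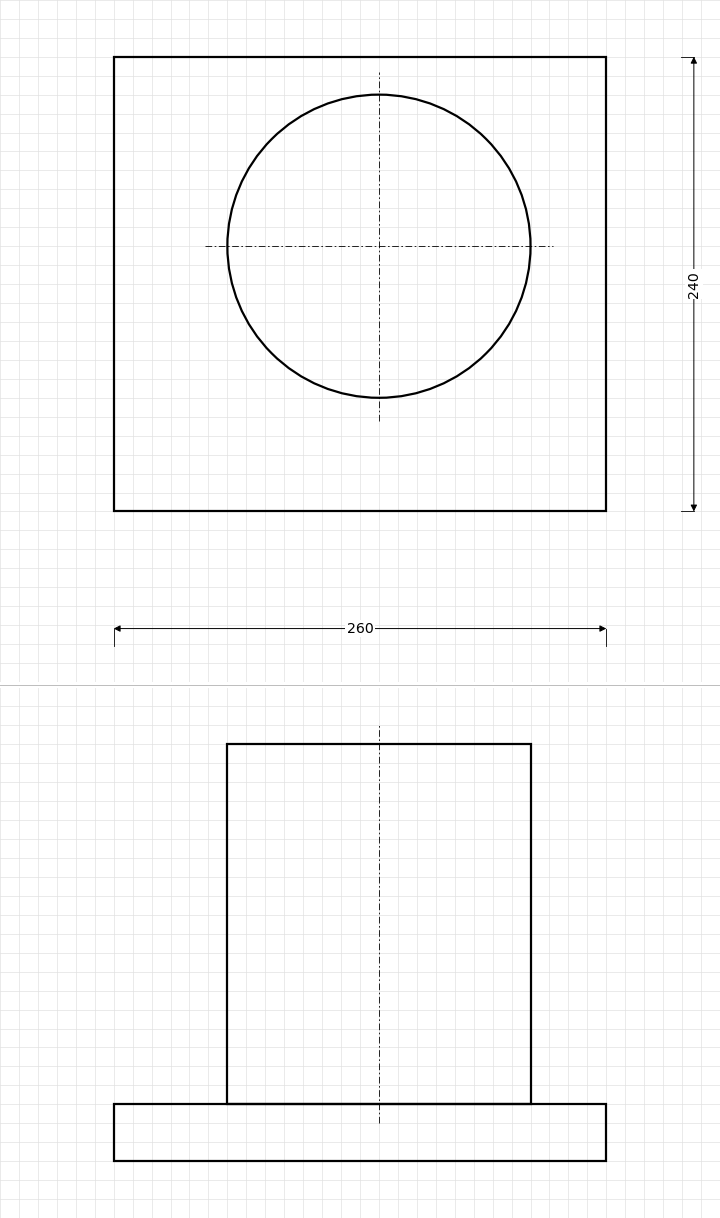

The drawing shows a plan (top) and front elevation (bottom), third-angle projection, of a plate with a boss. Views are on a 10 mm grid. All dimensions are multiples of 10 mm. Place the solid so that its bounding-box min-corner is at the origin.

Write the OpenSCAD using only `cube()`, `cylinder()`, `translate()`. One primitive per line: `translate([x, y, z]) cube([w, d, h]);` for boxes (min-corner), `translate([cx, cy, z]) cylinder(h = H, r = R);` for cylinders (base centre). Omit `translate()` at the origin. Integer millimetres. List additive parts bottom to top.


cube([260, 240, 30]);
translate([140, 140, 30]) cylinder(h = 190, r = 80);


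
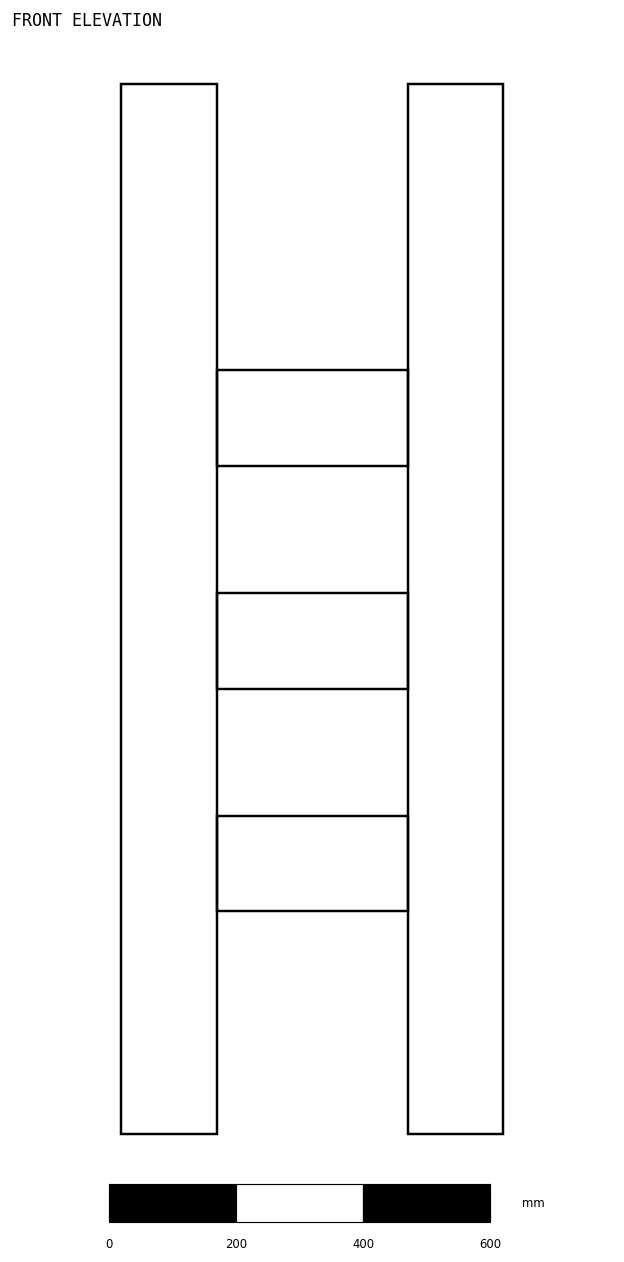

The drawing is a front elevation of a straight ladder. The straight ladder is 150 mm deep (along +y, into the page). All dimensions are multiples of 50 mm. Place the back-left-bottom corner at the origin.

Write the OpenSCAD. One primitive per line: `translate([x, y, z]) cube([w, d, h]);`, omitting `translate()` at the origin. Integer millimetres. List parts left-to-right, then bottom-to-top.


cube([150, 150, 1650]);
translate([150, 0, 350]) cube([300, 150, 150]);
translate([150, 0, 700]) cube([300, 150, 150]);
translate([150, 0, 1050]) cube([300, 150, 150]);
translate([450, 0, 0]) cube([150, 150, 1650]);
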